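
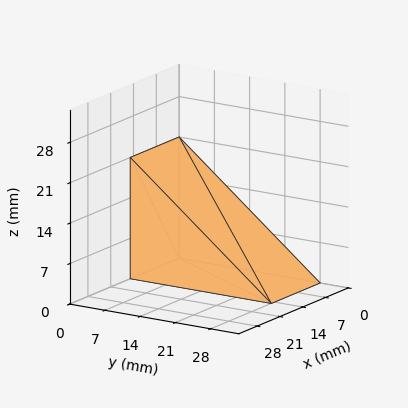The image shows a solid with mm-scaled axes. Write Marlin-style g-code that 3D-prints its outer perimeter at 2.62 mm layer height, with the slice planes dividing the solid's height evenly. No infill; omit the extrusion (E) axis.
Reading the render: the shape is a wedge (ramp): 15 × 28 mm base, rising to 21 mm along the y=0 edge and sloping linearly to z=0 at y=28 (dimensions read to the nearest mm from the axis ticks). For the g-code, the solid's height is divided into equal slices at the stated Δz and each level perimeter traced with G1 moves after a G0 lift.

; perimeter-only toolpath
G21 ; units = mm
G90 ; absolute positioning
G28 ; home
; layer 1
G0 Z2.62
G0 X0.00 Y0.00
G1 X15.00 Y0.00
G1 X15.00 Y24.50
G1 X0.00 Y24.50
G1 X0.00 Y0.00
; layer 2
G0 Z5.25
G0 X0.00 Y0.00
G1 X15.00 Y0.00
G1 X15.00 Y21.00
G1 X0.00 Y21.00
G1 X0.00 Y0.00
; layer 3
G0 Z7.88
G0 X0.00 Y0.00
G1 X15.00 Y0.00
G1 X15.00 Y17.50
G1 X0.00 Y17.50
G1 X0.00 Y0.00
; layer 4
G0 Z10.50
G0 X0.00 Y0.00
G1 X15.00 Y0.00
G1 X15.00 Y14.00
G1 X0.00 Y14.00
G1 X0.00 Y0.00
; layer 5
G0 Z13.12
G0 X0.00 Y0.00
G1 X15.00 Y0.00
G1 X15.00 Y10.50
G1 X0.00 Y10.50
G1 X0.00 Y0.00
; layer 6
G0 Z15.75
G0 X0.00 Y0.00
G1 X15.00 Y0.00
G1 X15.00 Y7.00
G1 X0.00 Y7.00
G1 X0.00 Y0.00
; layer 7
G0 Z18.38
G0 X0.00 Y0.00
G1 X15.00 Y0.00
G1 X15.00 Y3.50
G1 X0.00 Y3.50
G1 X0.00 Y0.00
M2 ; end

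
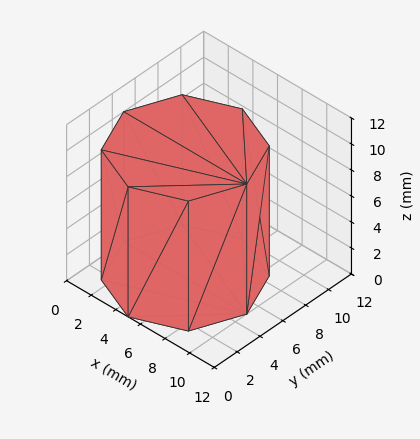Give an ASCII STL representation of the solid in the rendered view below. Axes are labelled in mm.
Reading the render: the shape is a regular 8-sided prism (a cylinder approximated with 8 flat sides), circumscribed radius ≈ 5 mm, height ≈ 10 mm (dimensions read to the nearest mm from the axis ticks). For the STL, each face is triangulated and given an outward normal.

solid part
  facet normal 0.0000 0.0000 -1.0000
    outer loop
      vertex 5.00 10.00 0.00
      vertex 8.54 8.54 0.00
      vertex 10.00 5.00 0.00
    endloop
  endfacet
  facet normal 0.0000 0.0000 -1.0000
    outer loop
      vertex 1.46 8.54 0.00
      vertex 5.00 10.00 0.00
      vertex 10.00 5.00 0.00
    endloop
  endfacet
  facet normal 0.0000 0.0000 -1.0000
    outer loop
      vertex 0.00 5.00 0.00
      vertex 1.46 8.54 0.00
      vertex 10.00 5.00 0.00
    endloop
  endfacet
  facet normal 0.0000 0.0000 -1.0000
    outer loop
      vertex 1.46 1.46 0.00
      vertex 0.00 5.00 0.00
      vertex 10.00 5.00 0.00
    endloop
  endfacet
  facet normal 0.0000 0.0000 -1.0000
    outer loop
      vertex 5.00 0.00 0.00
      vertex 1.46 1.46 0.00
      vertex 10.00 5.00 0.00
    endloop
  endfacet
  facet normal 0.0000 0.0000 -1.0000
    outer loop
      vertex 8.54 1.46 0.00
      vertex 5.00 0.00 0.00
      vertex 10.00 5.00 0.00
    endloop
  endfacet
  facet normal 0.0000 0.0000 1.0000
    outer loop
      vertex 10.00 5.00 10.00
      vertex 8.54 8.54 10.00
      vertex 5.00 10.00 10.00
    endloop
  endfacet
  facet normal 0.0000 0.0000 1.0000
    outer loop
      vertex 10.00 5.00 10.00
      vertex 5.00 10.00 10.00
      vertex 1.46 8.54 10.00
    endloop
  endfacet
  facet normal 0.0000 0.0000 1.0000
    outer loop
      vertex 10.00 5.00 10.00
      vertex 1.46 8.54 10.00
      vertex 0.00 5.00 10.00
    endloop
  endfacet
  facet normal 0.0000 0.0000 1.0000
    outer loop
      vertex 10.00 5.00 10.00
      vertex 0.00 5.00 10.00
      vertex 1.46 1.46 10.00
    endloop
  endfacet
  facet normal 0.0000 0.0000 1.0000
    outer loop
      vertex 10.00 5.00 10.00
      vertex 1.46 1.46 10.00
      vertex 5.00 0.00 10.00
    endloop
  endfacet
  facet normal 0.0000 0.0000 1.0000
    outer loop
      vertex 10.00 5.00 10.00
      vertex 5.00 0.00 10.00
      vertex 8.54 1.46 10.00
    endloop
  endfacet
  facet normal 0.9245 0.3813 0.0000
    outer loop
      vertex 10.00 5.00 0.00
      vertex 8.54 8.54 0.00
      vertex 8.54 8.54 10.00
    endloop
  endfacet
  facet normal 0.9245 0.3813 0.0000
    outer loop
      vertex 10.00 5.00 0.00
      vertex 8.54 8.54 10.00
      vertex 10.00 5.00 10.00
    endloop
  endfacet
  facet normal 0.3813 0.9245 0.0000
    outer loop
      vertex 8.54 8.54 0.00
      vertex 5.00 10.00 0.00
      vertex 5.00 10.00 10.00
    endloop
  endfacet
  facet normal 0.3813 0.9245 0.0000
    outer loop
      vertex 8.54 8.54 0.00
      vertex 5.00 10.00 10.00
      vertex 8.54 8.54 10.00
    endloop
  endfacet
  facet normal -0.3813 0.9245 0.0000
    outer loop
      vertex 5.00 10.00 0.00
      vertex 1.46 8.54 0.00
      vertex 1.46 8.54 10.00
    endloop
  endfacet
  facet normal -0.3813 0.9245 0.0000
    outer loop
      vertex 5.00 10.00 0.00
      vertex 1.46 8.54 10.00
      vertex 5.00 10.00 10.00
    endloop
  endfacet
  facet normal -0.9245 0.3813 0.0000
    outer loop
      vertex 1.46 8.54 0.00
      vertex 0.00 5.00 0.00
      vertex 0.00 5.00 10.00
    endloop
  endfacet
  facet normal -0.9245 0.3813 0.0000
    outer loop
      vertex 1.46 8.54 0.00
      vertex 0.00 5.00 10.00
      vertex 1.46 8.54 10.00
    endloop
  endfacet
  facet normal -0.9245 -0.3813 0.0000
    outer loop
      vertex 0.00 5.00 0.00
      vertex 1.46 1.46 0.00
      vertex 1.46 1.46 10.00
    endloop
  endfacet
  facet normal -0.9245 -0.3813 0.0000
    outer loop
      vertex 0.00 5.00 0.00
      vertex 1.46 1.46 10.00
      vertex 0.00 5.00 10.00
    endloop
  endfacet
  facet normal -0.3813 -0.9245 0.0000
    outer loop
      vertex 1.46 1.46 0.00
      vertex 5.00 0.00 0.00
      vertex 5.00 0.00 10.00
    endloop
  endfacet
  facet normal -0.3813 -0.9245 0.0000
    outer loop
      vertex 1.46 1.46 0.00
      vertex 5.00 0.00 10.00
      vertex 1.46 1.46 10.00
    endloop
  endfacet
  facet normal 0.3813 -0.9245 0.0000
    outer loop
      vertex 5.00 0.00 0.00
      vertex 8.54 1.46 0.00
      vertex 8.54 1.46 10.00
    endloop
  endfacet
  facet normal 0.3813 -0.9245 0.0000
    outer loop
      vertex 5.00 0.00 0.00
      vertex 8.54 1.46 10.00
      vertex 5.00 0.00 10.00
    endloop
  endfacet
  facet normal 0.9245 -0.3813 0.0000
    outer loop
      vertex 8.54 1.46 0.00
      vertex 10.00 5.00 0.00
      vertex 10.00 5.00 10.00
    endloop
  endfacet
  facet normal 0.9245 -0.3813 0.0000
    outer loop
      vertex 8.54 1.46 0.00
      vertex 10.00 5.00 10.00
      vertex 8.54 1.46 10.00
    endloop
  endfacet
endsolid part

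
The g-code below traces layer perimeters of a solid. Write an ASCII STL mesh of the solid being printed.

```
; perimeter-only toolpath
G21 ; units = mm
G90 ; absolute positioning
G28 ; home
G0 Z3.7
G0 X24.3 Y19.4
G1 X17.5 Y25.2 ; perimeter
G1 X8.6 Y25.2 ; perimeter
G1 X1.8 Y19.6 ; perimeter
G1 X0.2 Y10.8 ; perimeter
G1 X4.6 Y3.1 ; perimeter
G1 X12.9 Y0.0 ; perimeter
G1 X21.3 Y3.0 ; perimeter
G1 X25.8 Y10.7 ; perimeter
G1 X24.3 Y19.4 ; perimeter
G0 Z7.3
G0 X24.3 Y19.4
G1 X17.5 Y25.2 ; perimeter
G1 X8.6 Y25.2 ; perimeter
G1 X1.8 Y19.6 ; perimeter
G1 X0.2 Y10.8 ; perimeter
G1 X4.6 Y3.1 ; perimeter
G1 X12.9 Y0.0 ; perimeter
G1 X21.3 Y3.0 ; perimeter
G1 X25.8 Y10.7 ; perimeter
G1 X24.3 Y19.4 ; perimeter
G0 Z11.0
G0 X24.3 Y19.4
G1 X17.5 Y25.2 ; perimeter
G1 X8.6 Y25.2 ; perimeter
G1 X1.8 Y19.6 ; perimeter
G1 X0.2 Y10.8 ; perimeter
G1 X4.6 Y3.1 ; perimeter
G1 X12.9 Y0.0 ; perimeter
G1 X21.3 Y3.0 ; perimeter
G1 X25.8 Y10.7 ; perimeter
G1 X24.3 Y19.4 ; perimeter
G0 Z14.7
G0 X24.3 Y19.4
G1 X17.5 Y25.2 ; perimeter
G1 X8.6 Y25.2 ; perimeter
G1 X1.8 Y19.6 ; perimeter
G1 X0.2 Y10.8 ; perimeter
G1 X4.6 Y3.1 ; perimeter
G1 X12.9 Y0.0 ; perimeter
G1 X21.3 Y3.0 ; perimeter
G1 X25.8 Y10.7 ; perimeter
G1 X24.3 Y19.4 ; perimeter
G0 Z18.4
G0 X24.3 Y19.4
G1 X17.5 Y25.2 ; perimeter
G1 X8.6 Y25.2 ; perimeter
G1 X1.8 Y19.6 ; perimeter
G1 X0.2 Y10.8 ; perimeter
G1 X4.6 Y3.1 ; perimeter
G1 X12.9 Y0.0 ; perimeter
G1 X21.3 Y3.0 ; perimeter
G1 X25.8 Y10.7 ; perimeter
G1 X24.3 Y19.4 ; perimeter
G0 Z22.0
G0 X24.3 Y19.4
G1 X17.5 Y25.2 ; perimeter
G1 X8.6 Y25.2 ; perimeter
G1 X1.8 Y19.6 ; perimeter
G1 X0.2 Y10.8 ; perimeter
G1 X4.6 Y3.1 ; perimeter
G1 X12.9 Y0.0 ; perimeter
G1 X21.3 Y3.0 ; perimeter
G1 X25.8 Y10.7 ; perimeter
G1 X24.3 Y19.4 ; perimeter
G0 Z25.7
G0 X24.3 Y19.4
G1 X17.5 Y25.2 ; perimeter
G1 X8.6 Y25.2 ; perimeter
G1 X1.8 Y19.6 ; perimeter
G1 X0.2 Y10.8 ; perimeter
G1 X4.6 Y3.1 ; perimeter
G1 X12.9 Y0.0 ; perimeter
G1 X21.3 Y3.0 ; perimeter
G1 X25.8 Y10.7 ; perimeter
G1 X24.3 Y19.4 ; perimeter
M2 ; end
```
solid part
  facet normal 0.0000 0.0000 -1.0000
    outer loop
      vertex 8.6 25.2 0.0
      vertex 17.5 25.2 0.0
      vertex 24.3 19.4 0.0
    endloop
  endfacet
  facet normal 0.0000 0.0000 -1.0000
    outer loop
      vertex 1.8 19.6 0.0
      vertex 8.6 25.2 0.0
      vertex 24.3 19.4 0.0
    endloop
  endfacet
  facet normal 0.0000 0.0000 -1.0000
    outer loop
      vertex 0.2 10.8 0.0
      vertex 1.8 19.6 0.0
      vertex 24.3 19.4 0.0
    endloop
  endfacet
  facet normal 0.0000 0.0000 -1.0000
    outer loop
      vertex 4.6 3.1 0.0
      vertex 0.2 10.8 0.0
      vertex 24.3 19.4 0.0
    endloop
  endfacet
  facet normal 0.0000 0.0000 -1.0000
    outer loop
      vertex 12.9 0.0 0.0
      vertex 4.6 3.1 0.0
      vertex 24.3 19.4 0.0
    endloop
  endfacet
  facet normal 0.0000 0.0000 -1.0000
    outer loop
      vertex 21.3 3.0 0.0
      vertex 12.9 0.0 0.0
      vertex 24.3 19.4 0.0
    endloop
  endfacet
  facet normal 0.0000 0.0000 -1.0000
    outer loop
      vertex 25.8 10.7 0.0
      vertex 21.3 3.0 0.0
      vertex 24.3 19.4 0.0
    endloop
  endfacet
  facet normal 0.0000 0.0000 1.0000
    outer loop
      vertex 24.3 19.4 25.7
      vertex 17.5 25.2 25.7
      vertex 8.6 25.2 25.7
    endloop
  endfacet
  facet normal 0.0000 0.0000 1.0000
    outer loop
      vertex 24.3 19.4 25.7
      vertex 8.6 25.2 25.7
      vertex 1.8 19.6 25.7
    endloop
  endfacet
  facet normal 0.0000 0.0000 1.0000
    outer loop
      vertex 24.3 19.4 25.7
      vertex 1.8 19.6 25.7
      vertex 0.2 10.8 25.7
    endloop
  endfacet
  facet normal 0.0000 0.0000 1.0000
    outer loop
      vertex 24.3 19.4 25.7
      vertex 0.2 10.8 25.7
      vertex 4.6 3.1 25.7
    endloop
  endfacet
  facet normal 0.0000 0.0000 1.0000
    outer loop
      vertex 24.3 19.4 25.7
      vertex 4.6 3.1 25.7
      vertex 12.9 0.0 25.7
    endloop
  endfacet
  facet normal 0.0000 0.0000 1.0000
    outer loop
      vertex 24.3 19.4 25.7
      vertex 12.9 0.0 25.7
      vertex 21.3 3.0 25.7
    endloop
  endfacet
  facet normal 0.0000 0.0000 1.0000
    outer loop
      vertex 24.3 19.4 25.7
      vertex 21.3 3.0 25.7
      vertex 25.8 10.7 25.7
    endloop
  endfacet
  facet normal 0.6489 0.7608 0.0000
    outer loop
      vertex 24.3 19.4 0.0
      vertex 17.5 25.2 0.0
      vertex 17.5 25.2 25.7
    endloop
  endfacet
  facet normal 0.6489 0.7608 0.0000
    outer loop
      vertex 24.3 19.4 0.0
      vertex 17.5 25.2 25.7
      vertex 24.3 19.4 25.7
    endloop
  endfacet
  facet normal 0.0000 1.0000 0.0000
    outer loop
      vertex 17.5 25.2 0.0
      vertex 8.6 25.2 0.0
      vertex 8.6 25.2 25.7
    endloop
  endfacet
  facet normal 0.0000 1.0000 0.0000
    outer loop
      vertex 17.5 25.2 0.0
      vertex 8.6 25.2 25.7
      vertex 17.5 25.2 25.7
    endloop
  endfacet
  facet normal -0.6357 0.7719 0.0000
    outer loop
      vertex 8.6 25.2 0.0
      vertex 1.8 19.6 0.0
      vertex 1.8 19.6 25.7
    endloop
  endfacet
  facet normal -0.6357 0.7719 0.0000
    outer loop
      vertex 8.6 25.2 0.0
      vertex 1.8 19.6 25.7
      vertex 8.6 25.2 25.7
    endloop
  endfacet
  facet normal -0.9839 0.1789 0.0000
    outer loop
      vertex 1.8 19.6 0.0
      vertex 0.2 10.8 0.0
      vertex 0.2 10.8 25.7
    endloop
  endfacet
  facet normal -0.9839 0.1789 0.0000
    outer loop
      vertex 1.8 19.6 0.0
      vertex 0.2 10.8 25.7
      vertex 1.8 19.6 25.7
    endloop
  endfacet
  facet normal -0.8682 -0.4961 0.0000
    outer loop
      vertex 0.2 10.8 0.0
      vertex 4.6 3.1 0.0
      vertex 4.6 3.1 25.7
    endloop
  endfacet
  facet normal -0.8682 -0.4961 0.0000
    outer loop
      vertex 0.2 10.8 0.0
      vertex 4.6 3.1 25.7
      vertex 0.2 10.8 25.7
    endloop
  endfacet
  facet normal -0.3499 -0.9368 0.0000
    outer loop
      vertex 4.6 3.1 0.0
      vertex 12.9 0.0 0.0
      vertex 12.9 0.0 25.7
    endloop
  endfacet
  facet normal -0.3499 -0.9368 0.0000
    outer loop
      vertex 4.6 3.1 0.0
      vertex 12.9 0.0 25.7
      vertex 4.6 3.1 25.7
    endloop
  endfacet
  facet normal 0.3363 -0.9417 0.0000
    outer loop
      vertex 12.9 0.0 0.0
      vertex 21.3 3.0 0.0
      vertex 21.3 3.0 25.7
    endloop
  endfacet
  facet normal 0.3363 -0.9417 0.0000
    outer loop
      vertex 12.9 0.0 0.0
      vertex 21.3 3.0 25.7
      vertex 12.9 0.0 25.7
    endloop
  endfacet
  facet normal 0.8634 -0.5046 0.0000
    outer loop
      vertex 21.3 3.0 0.0
      vertex 25.8 10.7 0.0
      vertex 25.8 10.7 25.7
    endloop
  endfacet
  facet normal 0.8634 -0.5046 0.0000
    outer loop
      vertex 21.3 3.0 0.0
      vertex 25.8 10.7 25.7
      vertex 21.3 3.0 25.7
    endloop
  endfacet
  facet normal 0.9855 0.1699 0.0000
    outer loop
      vertex 25.8 10.7 0.0
      vertex 24.3 19.4 0.0
      vertex 24.3 19.4 25.7
    endloop
  endfacet
  facet normal 0.9855 0.1699 0.0000
    outer loop
      vertex 25.8 10.7 0.0
      vertex 24.3 19.4 25.7
      vertex 25.8 10.7 25.7
    endloop
  endfacet
endsolid part

The G0 Z moves step by Δz≈3.7 mm. Every layer's G1 loop is the same polygon, so the solid is a straight extrusion of it from z=0 to z≈25.7. Closing with flat bottom and top caps and triangulating gives 32 facets — a regular 9-sided prism (a cylinder approximated with 9 flat sides), circumscribed radius ≈ 13 mm, height ≈ 25.7 mm.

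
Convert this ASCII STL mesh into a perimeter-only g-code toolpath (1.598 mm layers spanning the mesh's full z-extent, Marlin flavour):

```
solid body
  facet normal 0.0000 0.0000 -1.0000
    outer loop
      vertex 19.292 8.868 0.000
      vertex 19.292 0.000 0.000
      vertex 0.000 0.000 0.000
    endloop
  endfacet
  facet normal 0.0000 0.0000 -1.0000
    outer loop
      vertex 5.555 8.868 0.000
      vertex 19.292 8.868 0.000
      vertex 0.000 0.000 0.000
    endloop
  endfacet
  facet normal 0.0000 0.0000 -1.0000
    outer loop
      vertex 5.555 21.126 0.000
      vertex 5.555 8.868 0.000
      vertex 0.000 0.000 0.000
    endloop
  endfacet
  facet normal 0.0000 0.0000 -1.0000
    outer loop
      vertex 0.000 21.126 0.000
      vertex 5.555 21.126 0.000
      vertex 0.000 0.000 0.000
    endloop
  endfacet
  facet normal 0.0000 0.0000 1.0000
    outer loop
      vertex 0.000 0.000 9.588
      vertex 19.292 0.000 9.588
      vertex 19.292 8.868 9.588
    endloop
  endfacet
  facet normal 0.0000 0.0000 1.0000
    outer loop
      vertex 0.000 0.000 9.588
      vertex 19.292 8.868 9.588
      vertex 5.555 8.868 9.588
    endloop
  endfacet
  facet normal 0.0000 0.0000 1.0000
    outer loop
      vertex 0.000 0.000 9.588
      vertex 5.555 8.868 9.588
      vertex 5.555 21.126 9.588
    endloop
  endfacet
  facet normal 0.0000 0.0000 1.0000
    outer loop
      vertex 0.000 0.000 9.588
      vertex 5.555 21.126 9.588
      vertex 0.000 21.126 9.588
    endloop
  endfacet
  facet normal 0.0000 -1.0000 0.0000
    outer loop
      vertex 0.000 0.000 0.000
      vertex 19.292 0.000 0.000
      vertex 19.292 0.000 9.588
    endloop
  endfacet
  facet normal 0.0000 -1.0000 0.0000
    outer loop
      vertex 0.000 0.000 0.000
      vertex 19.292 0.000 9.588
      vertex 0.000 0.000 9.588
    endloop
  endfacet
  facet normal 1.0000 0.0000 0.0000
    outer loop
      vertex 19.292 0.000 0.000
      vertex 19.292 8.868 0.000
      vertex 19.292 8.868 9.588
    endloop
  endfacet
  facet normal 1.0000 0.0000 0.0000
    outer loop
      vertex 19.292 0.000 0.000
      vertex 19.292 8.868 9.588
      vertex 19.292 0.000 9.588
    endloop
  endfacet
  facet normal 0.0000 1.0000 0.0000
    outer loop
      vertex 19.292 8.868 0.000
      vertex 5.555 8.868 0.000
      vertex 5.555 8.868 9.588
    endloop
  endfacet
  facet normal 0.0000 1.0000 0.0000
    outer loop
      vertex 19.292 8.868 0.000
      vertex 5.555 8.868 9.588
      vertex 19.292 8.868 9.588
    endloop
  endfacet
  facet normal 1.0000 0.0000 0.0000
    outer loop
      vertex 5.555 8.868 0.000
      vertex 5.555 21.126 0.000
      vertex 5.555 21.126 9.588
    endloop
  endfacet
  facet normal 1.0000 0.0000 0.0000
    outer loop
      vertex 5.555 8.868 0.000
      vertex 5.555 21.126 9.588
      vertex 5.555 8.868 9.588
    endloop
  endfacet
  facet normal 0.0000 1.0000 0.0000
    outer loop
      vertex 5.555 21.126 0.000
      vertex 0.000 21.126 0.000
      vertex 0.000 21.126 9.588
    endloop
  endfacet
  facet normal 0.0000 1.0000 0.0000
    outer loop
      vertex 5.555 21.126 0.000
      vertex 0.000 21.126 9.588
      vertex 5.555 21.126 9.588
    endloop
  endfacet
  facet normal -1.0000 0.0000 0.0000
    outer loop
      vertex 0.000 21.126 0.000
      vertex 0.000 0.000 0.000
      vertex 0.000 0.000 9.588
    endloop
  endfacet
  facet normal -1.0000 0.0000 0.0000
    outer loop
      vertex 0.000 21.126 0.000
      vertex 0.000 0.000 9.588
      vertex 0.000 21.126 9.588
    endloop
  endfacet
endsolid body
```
; perimeter-only toolpath
G21 ; units = mm
G90 ; absolute positioning
G28 ; home
; layer 1
G0 Z1.598
G0 X0.000 Y0.000
G1 X19.292 Y0.000
G1 X19.292 Y8.868
G1 X5.555 Y8.868
G1 X5.555 Y21.126
G1 X0.000 Y21.126
G1 X0.000 Y0.000
; layer 2
G0 Z3.196
G0 X0.000 Y0.000
G1 X19.292 Y0.000
G1 X19.292 Y8.868
G1 X5.555 Y8.868
G1 X5.555 Y21.126
G1 X0.000 Y21.126
G1 X0.000 Y0.000
; layer 3
G0 Z4.794
G0 X0.000 Y0.000
G1 X19.292 Y0.000
G1 X19.292 Y8.868
G1 X5.555 Y8.868
G1 X5.555 Y21.126
G1 X0.000 Y21.126
G1 X0.000 Y0.000
; layer 4
G0 Z6.392
G0 X0.000 Y0.000
G1 X19.292 Y0.000
G1 X19.292 Y8.868
G1 X5.555 Y8.868
G1 X5.555 Y21.126
G1 X0.000 Y21.126
G1 X0.000 Y0.000
; layer 5
G0 Z7.990
G0 X0.000 Y0.000
G1 X19.292 Y0.000
G1 X19.292 Y8.868
G1 X5.555 Y8.868
G1 X5.555 Y21.126
G1 X0.000 Y21.126
G1 X0.000 Y0.000
; layer 6
G0 Z9.588
G0 X0.000 Y0.000
G1 X19.292 Y0.000
G1 X19.292 Y8.868
G1 X5.555 Y8.868
G1 X5.555 Y21.126
G1 X0.000 Y21.126
G1 X0.000 Y0.000
M2 ; end

The solid is an L-shaped prism: outer 19.3 × 21.1 mm, arm thicknesses ≈ 8.87 mm (horizontal) and 5.55 mm (vertical), extruded 9.59 mm in z. Slicing at Δz = 1.598 mm — 6 equal slices spanning the solid's height, so layer i sits at z = i·h/6 — gives 6 non-empty perimeters. Each is a 6-segment closed polygon; G0 lifts to the layer z and rapids to the start vertex, then G1 traces the edges.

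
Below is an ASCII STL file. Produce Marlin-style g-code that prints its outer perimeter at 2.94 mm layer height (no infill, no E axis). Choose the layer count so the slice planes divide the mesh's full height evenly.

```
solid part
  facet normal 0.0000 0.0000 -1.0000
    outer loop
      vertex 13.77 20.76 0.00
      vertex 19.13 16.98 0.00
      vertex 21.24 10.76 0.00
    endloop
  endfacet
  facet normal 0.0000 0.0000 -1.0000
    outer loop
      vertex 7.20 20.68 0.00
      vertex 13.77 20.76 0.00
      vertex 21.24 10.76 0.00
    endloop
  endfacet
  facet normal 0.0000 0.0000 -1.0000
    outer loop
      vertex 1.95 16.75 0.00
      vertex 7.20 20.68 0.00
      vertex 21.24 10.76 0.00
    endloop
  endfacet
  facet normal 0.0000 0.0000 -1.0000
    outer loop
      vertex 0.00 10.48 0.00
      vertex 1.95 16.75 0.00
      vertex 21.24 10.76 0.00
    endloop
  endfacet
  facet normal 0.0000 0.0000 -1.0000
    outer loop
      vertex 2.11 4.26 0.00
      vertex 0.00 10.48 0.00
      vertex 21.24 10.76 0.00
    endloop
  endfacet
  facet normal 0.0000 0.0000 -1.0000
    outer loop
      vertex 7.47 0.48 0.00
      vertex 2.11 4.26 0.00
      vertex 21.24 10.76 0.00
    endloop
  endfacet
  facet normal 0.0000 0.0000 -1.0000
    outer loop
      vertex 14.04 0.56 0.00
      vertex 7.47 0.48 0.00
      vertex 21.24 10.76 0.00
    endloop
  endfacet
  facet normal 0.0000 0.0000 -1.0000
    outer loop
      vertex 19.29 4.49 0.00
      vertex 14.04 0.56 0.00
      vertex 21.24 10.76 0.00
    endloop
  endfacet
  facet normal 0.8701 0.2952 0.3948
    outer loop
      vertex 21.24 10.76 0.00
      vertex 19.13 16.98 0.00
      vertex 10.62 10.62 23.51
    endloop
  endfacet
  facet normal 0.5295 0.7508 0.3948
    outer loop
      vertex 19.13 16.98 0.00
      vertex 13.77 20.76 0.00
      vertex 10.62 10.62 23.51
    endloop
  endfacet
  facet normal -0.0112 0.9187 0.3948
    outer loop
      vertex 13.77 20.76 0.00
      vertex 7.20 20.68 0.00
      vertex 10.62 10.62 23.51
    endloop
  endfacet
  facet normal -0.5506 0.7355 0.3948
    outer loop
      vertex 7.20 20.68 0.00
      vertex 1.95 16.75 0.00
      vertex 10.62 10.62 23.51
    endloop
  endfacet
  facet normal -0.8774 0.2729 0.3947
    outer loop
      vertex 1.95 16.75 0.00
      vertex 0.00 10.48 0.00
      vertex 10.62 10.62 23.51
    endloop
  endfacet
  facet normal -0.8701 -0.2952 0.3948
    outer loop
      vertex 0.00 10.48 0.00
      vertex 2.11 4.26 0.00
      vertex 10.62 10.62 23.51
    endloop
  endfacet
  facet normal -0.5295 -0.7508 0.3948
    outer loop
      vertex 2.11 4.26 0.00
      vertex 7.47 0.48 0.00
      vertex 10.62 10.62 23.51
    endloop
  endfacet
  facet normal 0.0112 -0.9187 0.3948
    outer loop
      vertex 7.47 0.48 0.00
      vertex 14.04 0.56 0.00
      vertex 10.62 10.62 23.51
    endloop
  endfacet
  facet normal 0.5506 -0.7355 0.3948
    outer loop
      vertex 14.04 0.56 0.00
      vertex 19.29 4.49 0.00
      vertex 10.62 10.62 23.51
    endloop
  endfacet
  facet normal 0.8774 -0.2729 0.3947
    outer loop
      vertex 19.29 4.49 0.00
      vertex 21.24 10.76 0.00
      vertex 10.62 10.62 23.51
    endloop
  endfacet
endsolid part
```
; perimeter-only toolpath
G21 ; units = mm
G90 ; absolute positioning
G28 ; home
; layer 1
G0 Z2.94
G0 X19.91 Y10.74
G1 X18.07 Y16.18
G1 X13.38 Y19.49
G1 X7.63 Y19.42
G1 X3.03 Y15.98
G1 X1.33 Y10.50
G1 X3.17 Y5.05
G1 X7.86 Y1.75
G1 X13.61 Y1.82
G1 X18.21 Y5.26
G1 X19.91 Y10.74
; layer 2
G0 Z5.88
G0 X18.59 Y10.72
G1 X17.00 Y15.39
G1 X12.98 Y18.23
G1 X8.05 Y18.16
G1 X4.12 Y15.22
G1 X2.65 Y10.52
G1 X4.24 Y5.85
G1 X8.26 Y3.01
G1 X13.18 Y3.07
G1 X17.12 Y6.02
G1 X18.59 Y10.72
; layer 3
G0 Z8.82
G0 X17.26 Y10.71
G1 X15.94 Y14.60
G1 X12.59 Y16.96
G1 X8.48 Y16.91
G1 X5.20 Y14.45
G1 X3.98 Y10.53
G1 X5.30 Y6.64
G1 X8.65 Y4.28
G1 X12.76 Y4.33
G1 X16.04 Y6.79
G1 X17.26 Y10.71
; layer 4
G0 Z11.76
G0 X15.93 Y10.69
G1 X14.88 Y13.80
G1 X12.20 Y15.69
G1 X8.91 Y15.65
G1 X6.28 Y13.68
G1 X5.31 Y10.55
G1 X6.36 Y7.44
G1 X9.04 Y5.55
G1 X12.33 Y5.59
G1 X14.95 Y7.55
G1 X15.93 Y10.69
; layer 5
G0 Z14.69
G0 X14.60 Y10.67
G1 X13.81 Y13.00
G1 X11.80 Y14.42
G1 X9.34 Y14.39
G1 X7.37 Y12.92
G1 X6.64 Y10.57
G1 X7.43 Y8.23
G1 X9.44 Y6.82
G1 X11.90 Y6.85
G1 X13.87 Y8.32
G1 X14.60 Y10.67
; layer 6
G0 Z17.63
G0 X13.27 Y10.65
G1 X12.75 Y12.21
G1 X11.41 Y13.16
G1 X9.77 Y13.13
G1 X8.45 Y12.15
G1 X7.96 Y10.59
G1 X8.49 Y9.03
G1 X9.83 Y8.08
G1 X11.47 Y8.11
G1 X12.79 Y9.09
G1 X13.27 Y10.65
; layer 7
G0 Z20.57
G0 X11.95 Y10.64
G1 X11.68 Y11.41
G1 X11.01 Y11.89
G1 X10.19 Y11.88
G1 X9.54 Y11.39
G1 X9.29 Y10.60
G1 X9.56 Y9.82
G1 X10.23 Y9.35
G1 X11.05 Y9.36
G1 X11.70 Y9.85
G1 X11.95 Y10.64
M2 ; end

The solid is a regular 10-sided pyramid, base circumscribed radius ≈ 10.6 mm, apex at z ≈ 23.5 mm. Slicing at Δz = 2.94 mm — 8 equal slices spanning the solid's height, so layer i sits at z = i·h/8 — gives 7 non-empty perimeters. Each is a 10-segment closed polygon; G0 lifts to the layer z and rapids to the start vertex, then G1 traces the edges. The cross-section shrinks linearly with z (the slice at the apex is degenerate and omitted).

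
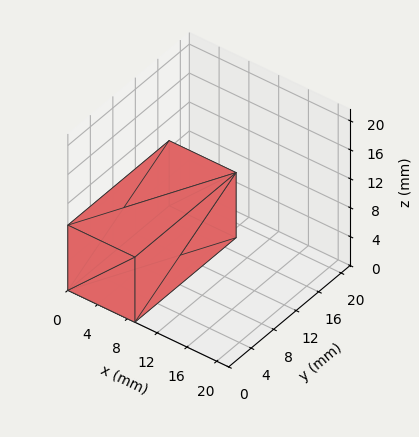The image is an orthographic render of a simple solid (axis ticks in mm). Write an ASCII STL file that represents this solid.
Reading the render: the shape is a rectangular box, roughly 9 × 18 mm footprint and 9 mm tall (dimensions read to the nearest mm from the axis ticks). For the STL, each face is triangulated and given an outward normal.

solid part
  facet normal 0.0000 0.0000 -1.0000
    outer loop
      vertex 9.0 18.0 0.0
      vertex 9.0 0.0 0.0
      vertex 0.0 0.0 0.0
    endloop
  endfacet
  facet normal 0.0000 0.0000 -1.0000
    outer loop
      vertex 0.0 18.0 0.0
      vertex 9.0 18.0 0.0
      vertex 0.0 0.0 0.0
    endloop
  endfacet
  facet normal 0.0000 0.0000 1.0000
    outer loop
      vertex 0.0 0.0 9.0
      vertex 9.0 0.0 9.0
      vertex 9.0 18.0 9.0
    endloop
  endfacet
  facet normal 0.0000 0.0000 1.0000
    outer loop
      vertex 0.0 0.0 9.0
      vertex 9.0 18.0 9.0
      vertex 0.0 18.0 9.0
    endloop
  endfacet
  facet normal 0.0000 -1.0000 0.0000
    outer loop
      vertex 0.0 0.0 0.0
      vertex 9.0 0.0 0.0
      vertex 9.0 0.0 9.0
    endloop
  endfacet
  facet normal 0.0000 -1.0000 0.0000
    outer loop
      vertex 0.0 0.0 0.0
      vertex 9.0 0.0 9.0
      vertex 0.0 0.0 9.0
    endloop
  endfacet
  facet normal 0.0000 1.0000 0.0000
    outer loop
      vertex 9.0 18.0 9.0
      vertex 9.0 18.0 0.0
      vertex 0.0 18.0 0.0
    endloop
  endfacet
  facet normal 0.0000 1.0000 0.0000
    outer loop
      vertex 0.0 18.0 9.0
      vertex 9.0 18.0 9.0
      vertex 0.0 18.0 0.0
    endloop
  endfacet
  facet normal -1.0000 0.0000 0.0000
    outer loop
      vertex 0.0 18.0 9.0
      vertex 0.0 18.0 0.0
      vertex 0.0 0.0 0.0
    endloop
  endfacet
  facet normal -1.0000 0.0000 0.0000
    outer loop
      vertex 0.0 0.0 9.0
      vertex 0.0 18.0 9.0
      vertex 0.0 0.0 0.0
    endloop
  endfacet
  facet normal 1.0000 0.0000 0.0000
    outer loop
      vertex 9.0 0.0 0.0
      vertex 9.0 18.0 0.0
      vertex 9.0 18.0 9.0
    endloop
  endfacet
  facet normal 1.0000 0.0000 0.0000
    outer loop
      vertex 9.0 0.0 0.0
      vertex 9.0 18.0 9.0
      vertex 9.0 0.0 9.0
    endloop
  endfacet
endsolid part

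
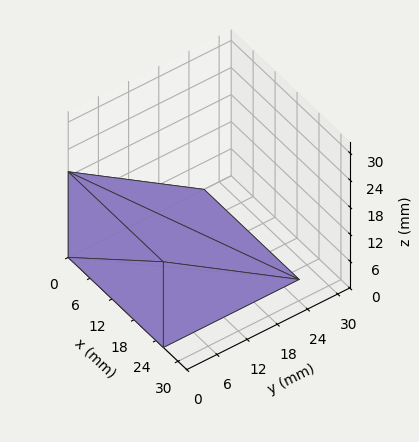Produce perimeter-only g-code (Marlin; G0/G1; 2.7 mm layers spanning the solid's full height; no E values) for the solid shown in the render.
Reading the render: the shape is a wedge (ramp): 26 × 27 mm base, rising to 19 mm along the y=0 edge and sloping linearly to z=0 at y=27 (dimensions read to the nearest mm from the axis ticks). For the g-code, the solid's height is divided into equal slices at the stated Δz and each level perimeter traced with G1 moves after a G0 lift.

; perimeter-only toolpath
G21 ; units = mm
G90 ; absolute positioning
G28 ; home
; layer 1
G0 Z2.7
G0 X0.0 Y0.0
G1 X26.0 Y0.0
G1 X26.0 Y23.1
G1 X0.0 Y23.1
G1 X0.0 Y0.0
; layer 2
G0 Z5.4
G0 X0.0 Y0.0
G1 X26.0 Y0.0
G1 X26.0 Y19.3
G1 X0.0 Y19.3
G1 X0.0 Y0.0
; layer 3
G0 Z8.1
G0 X0.0 Y0.0
G1 X26.0 Y0.0
G1 X26.0 Y15.4
G1 X0.0 Y15.4
G1 X0.0 Y0.0
; layer 4
G0 Z10.9
G0 X0.0 Y0.0
G1 X26.0 Y0.0
G1 X26.0 Y11.6
G1 X0.0 Y11.6
G1 X0.0 Y0.0
; layer 5
G0 Z13.6
G0 X0.0 Y0.0
G1 X26.0 Y0.0
G1 X26.0 Y7.7
G1 X0.0 Y7.7
G1 X0.0 Y0.0
; layer 6
G0 Z16.3
G0 X0.0 Y0.0
G1 X26.0 Y0.0
G1 X26.0 Y3.9
G1 X0.0 Y3.9
G1 X0.0 Y0.0
M2 ; end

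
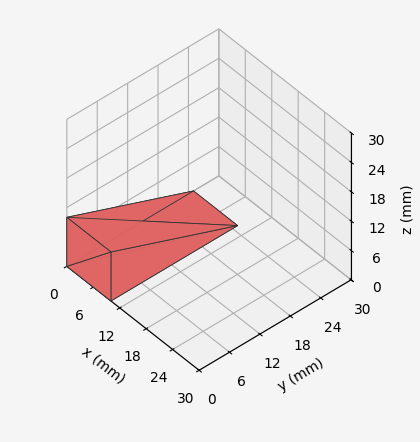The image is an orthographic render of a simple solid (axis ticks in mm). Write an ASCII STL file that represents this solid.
Reading the render: the shape is a wedge (ramp): 10 × 25 mm base, rising to 10 mm along the y=0 edge and sloping linearly to z=0 at y=25 (dimensions read to the nearest mm from the axis ticks). For the STL, each face is triangulated and given an outward normal.

solid part
  facet normal 0.0000 0.0000 -1.0000
    outer loop
      vertex 10.00 25.00 0.00
      vertex 10.00 0.00 0.00
      vertex 0.00 0.00 0.00
    endloop
  endfacet
  facet normal 0.0000 0.0000 -1.0000
    outer loop
      vertex 0.00 25.00 0.00
      vertex 10.00 25.00 0.00
      vertex 0.00 0.00 0.00
    endloop
  endfacet
  facet normal 0.0000 -1.0000 0.0000
    outer loop
      vertex 0.00 0.00 0.00
      vertex 10.00 0.00 0.00
      vertex 10.00 0.00 10.00
    endloop
  endfacet
  facet normal 0.0000 -1.0000 0.0000
    outer loop
      vertex 0.00 0.00 0.00
      vertex 10.00 0.00 10.00
      vertex 0.00 0.00 10.00
    endloop
  endfacet
  facet normal 0.0000 0.3714 0.9285
    outer loop
      vertex 0.00 0.00 10.00
      vertex 10.00 0.00 10.00
      vertex 10.00 25.00 0.00
    endloop
  endfacet
  facet normal 0.0000 0.3714 0.9285
    outer loop
      vertex 0.00 0.00 10.00
      vertex 10.00 25.00 0.00
      vertex 0.00 25.00 0.00
    endloop
  endfacet
  facet normal -1.0000 0.0000 0.0000
    outer loop
      vertex 0.00 0.00 10.00
      vertex 0.00 25.00 0.00
      vertex 0.00 0.00 0.00
    endloop
  endfacet
  facet normal 1.0000 0.0000 0.0000
    outer loop
      vertex 10.00 0.00 0.00
      vertex 10.00 25.00 0.00
      vertex 10.00 0.00 10.00
    endloop
  endfacet
endsolid part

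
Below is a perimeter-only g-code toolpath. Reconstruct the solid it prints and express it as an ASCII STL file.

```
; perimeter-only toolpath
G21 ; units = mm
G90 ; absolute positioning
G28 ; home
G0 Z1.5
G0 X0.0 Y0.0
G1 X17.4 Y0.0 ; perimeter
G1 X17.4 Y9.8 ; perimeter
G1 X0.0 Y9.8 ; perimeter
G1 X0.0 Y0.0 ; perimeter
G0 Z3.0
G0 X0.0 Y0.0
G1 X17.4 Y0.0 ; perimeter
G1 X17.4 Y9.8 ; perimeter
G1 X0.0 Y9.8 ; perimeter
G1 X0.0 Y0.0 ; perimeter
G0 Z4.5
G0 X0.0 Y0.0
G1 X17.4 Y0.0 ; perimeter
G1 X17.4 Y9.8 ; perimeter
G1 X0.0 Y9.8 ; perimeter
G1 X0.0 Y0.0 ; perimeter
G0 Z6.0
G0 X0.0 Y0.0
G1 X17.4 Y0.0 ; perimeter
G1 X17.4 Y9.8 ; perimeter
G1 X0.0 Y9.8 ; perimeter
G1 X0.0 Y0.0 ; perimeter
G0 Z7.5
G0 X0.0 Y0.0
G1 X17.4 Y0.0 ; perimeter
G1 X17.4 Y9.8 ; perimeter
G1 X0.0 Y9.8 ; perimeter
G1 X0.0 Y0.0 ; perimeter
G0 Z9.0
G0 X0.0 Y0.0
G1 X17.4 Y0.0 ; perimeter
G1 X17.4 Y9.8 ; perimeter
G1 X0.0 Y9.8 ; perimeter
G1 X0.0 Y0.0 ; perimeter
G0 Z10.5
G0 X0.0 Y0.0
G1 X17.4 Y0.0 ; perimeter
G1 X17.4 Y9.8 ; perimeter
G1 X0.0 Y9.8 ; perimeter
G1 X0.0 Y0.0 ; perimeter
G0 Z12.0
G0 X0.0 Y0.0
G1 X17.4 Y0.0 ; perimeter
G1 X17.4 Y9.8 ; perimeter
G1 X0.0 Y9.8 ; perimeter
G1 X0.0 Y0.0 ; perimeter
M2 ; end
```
solid part
  facet normal 0.0000 0.0000 -1.0000
    outer loop
      vertex 17.4 9.8 0.0
      vertex 17.4 0.0 0.0
      vertex 0.0 0.0 0.0
    endloop
  endfacet
  facet normal 0.0000 0.0000 -1.0000
    outer loop
      vertex 0.0 9.8 0.0
      vertex 17.4 9.8 0.0
      vertex 0.0 0.0 0.0
    endloop
  endfacet
  facet normal 0.0000 0.0000 1.0000
    outer loop
      vertex 0.0 0.0 12.0
      vertex 17.4 0.0 12.0
      vertex 17.4 9.8 12.0
    endloop
  endfacet
  facet normal 0.0000 0.0000 1.0000
    outer loop
      vertex 0.0 0.0 12.0
      vertex 17.4 9.8 12.0
      vertex 0.0 9.8 12.0
    endloop
  endfacet
  facet normal 0.0000 -1.0000 0.0000
    outer loop
      vertex 0.0 0.0 0.0
      vertex 17.4 0.0 0.0
      vertex 17.4 0.0 12.0
    endloop
  endfacet
  facet normal 0.0000 -1.0000 0.0000
    outer loop
      vertex 0.0 0.0 0.0
      vertex 17.4 0.0 12.0
      vertex 0.0 0.0 12.0
    endloop
  endfacet
  facet normal 0.0000 1.0000 0.0000
    outer loop
      vertex 17.4 9.8 12.0
      vertex 17.4 9.8 0.0
      vertex 0.0 9.8 0.0
    endloop
  endfacet
  facet normal 0.0000 1.0000 0.0000
    outer loop
      vertex 0.0 9.8 12.0
      vertex 17.4 9.8 12.0
      vertex 0.0 9.8 0.0
    endloop
  endfacet
  facet normal -1.0000 0.0000 0.0000
    outer loop
      vertex 0.0 9.8 12.0
      vertex 0.0 9.8 0.0
      vertex 0.0 0.0 0.0
    endloop
  endfacet
  facet normal -1.0000 0.0000 0.0000
    outer loop
      vertex 0.0 0.0 12.0
      vertex 0.0 9.8 12.0
      vertex 0.0 0.0 0.0
    endloop
  endfacet
  facet normal 1.0000 0.0000 0.0000
    outer loop
      vertex 17.4 0.0 0.0
      vertex 17.4 9.8 0.0
      vertex 17.4 9.8 12.0
    endloop
  endfacet
  facet normal 1.0000 0.0000 0.0000
    outer loop
      vertex 17.4 0.0 0.0
      vertex 17.4 9.8 12.0
      vertex 17.4 0.0 12.0
    endloop
  endfacet
endsolid part

The G0 Z moves step by Δz≈1.5 mm. Every layer's G1 loop is the same polygon, so the solid is a straight extrusion of it from z=0 to z≈12. Closing with flat bottom and top caps and triangulating gives 12 facets — a rectangular box, roughly 17.4 × 9.8 mm footprint and 12 mm tall.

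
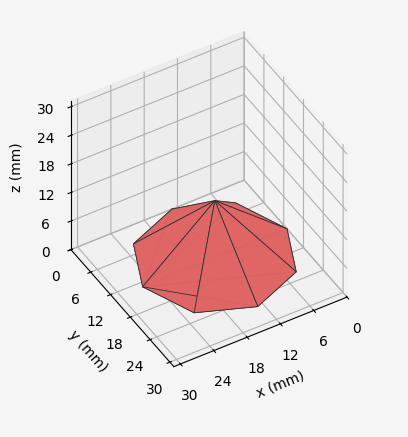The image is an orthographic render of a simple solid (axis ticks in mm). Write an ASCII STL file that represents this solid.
Reading the render: the shape is a regular 8-sided pyramid, base circumscribed radius ≈ 13 mm, apex at z ≈ 12 mm (dimensions read to the nearest mm from the axis ticks). For the STL, each face is triangulated and given an outward normal.

solid part
  facet normal 0.0000 0.0000 -1.0000
    outer loop
      vertex 13.000 26.000 0.000
      vertex 22.192 22.192 0.000
      vertex 26.000 13.000 0.000
    endloop
  endfacet
  facet normal 0.0000 0.0000 -1.0000
    outer loop
      vertex 3.808 22.192 0.000
      vertex 13.000 26.000 0.000
      vertex 26.000 13.000 0.000
    endloop
  endfacet
  facet normal 0.0000 0.0000 -1.0000
    outer loop
      vertex 0.000 13.000 0.000
      vertex 3.808 22.192 0.000
      vertex 26.000 13.000 0.000
    endloop
  endfacet
  facet normal 0.0000 0.0000 -1.0000
    outer loop
      vertex 3.808 3.808 0.000
      vertex 0.000 13.000 0.000
      vertex 26.000 13.000 0.000
    endloop
  endfacet
  facet normal 0.0000 0.0000 -1.0000
    outer loop
      vertex 13.000 0.000 0.000
      vertex 3.808 3.808 0.000
      vertex 26.000 13.000 0.000
    endloop
  endfacet
  facet normal 0.0000 0.0000 -1.0000
    outer loop
      vertex 22.192 3.808 0.000
      vertex 13.000 0.000 0.000
      vertex 26.000 13.000 0.000
    endloop
  endfacet
  facet normal 0.6530 0.2705 0.7074
    outer loop
      vertex 26.000 13.000 0.000
      vertex 22.192 22.192 0.000
      vertex 13.000 13.000 12.000
    endloop
  endfacet
  facet normal 0.2705 0.6530 0.7074
    outer loop
      vertex 22.192 22.192 0.000
      vertex 13.000 26.000 0.000
      vertex 13.000 13.000 12.000
    endloop
  endfacet
  facet normal -0.2705 0.6530 0.7074
    outer loop
      vertex 13.000 26.000 0.000
      vertex 3.808 22.192 0.000
      vertex 13.000 13.000 12.000
    endloop
  endfacet
  facet normal -0.6530 0.2705 0.7074
    outer loop
      vertex 3.808 22.192 0.000
      vertex 0.000 13.000 0.000
      vertex 13.000 13.000 12.000
    endloop
  endfacet
  facet normal -0.6530 -0.2705 0.7074
    outer loop
      vertex 0.000 13.000 0.000
      vertex 3.808 3.808 0.000
      vertex 13.000 13.000 12.000
    endloop
  endfacet
  facet normal -0.2705 -0.6530 0.7074
    outer loop
      vertex 3.808 3.808 0.000
      vertex 13.000 0.000 0.000
      vertex 13.000 13.000 12.000
    endloop
  endfacet
  facet normal 0.2705 -0.6530 0.7074
    outer loop
      vertex 13.000 0.000 0.000
      vertex 22.192 3.808 0.000
      vertex 13.000 13.000 12.000
    endloop
  endfacet
  facet normal 0.6530 -0.2705 0.7074
    outer loop
      vertex 22.192 3.808 0.000
      vertex 26.000 13.000 0.000
      vertex 13.000 13.000 12.000
    endloop
  endfacet
endsolid part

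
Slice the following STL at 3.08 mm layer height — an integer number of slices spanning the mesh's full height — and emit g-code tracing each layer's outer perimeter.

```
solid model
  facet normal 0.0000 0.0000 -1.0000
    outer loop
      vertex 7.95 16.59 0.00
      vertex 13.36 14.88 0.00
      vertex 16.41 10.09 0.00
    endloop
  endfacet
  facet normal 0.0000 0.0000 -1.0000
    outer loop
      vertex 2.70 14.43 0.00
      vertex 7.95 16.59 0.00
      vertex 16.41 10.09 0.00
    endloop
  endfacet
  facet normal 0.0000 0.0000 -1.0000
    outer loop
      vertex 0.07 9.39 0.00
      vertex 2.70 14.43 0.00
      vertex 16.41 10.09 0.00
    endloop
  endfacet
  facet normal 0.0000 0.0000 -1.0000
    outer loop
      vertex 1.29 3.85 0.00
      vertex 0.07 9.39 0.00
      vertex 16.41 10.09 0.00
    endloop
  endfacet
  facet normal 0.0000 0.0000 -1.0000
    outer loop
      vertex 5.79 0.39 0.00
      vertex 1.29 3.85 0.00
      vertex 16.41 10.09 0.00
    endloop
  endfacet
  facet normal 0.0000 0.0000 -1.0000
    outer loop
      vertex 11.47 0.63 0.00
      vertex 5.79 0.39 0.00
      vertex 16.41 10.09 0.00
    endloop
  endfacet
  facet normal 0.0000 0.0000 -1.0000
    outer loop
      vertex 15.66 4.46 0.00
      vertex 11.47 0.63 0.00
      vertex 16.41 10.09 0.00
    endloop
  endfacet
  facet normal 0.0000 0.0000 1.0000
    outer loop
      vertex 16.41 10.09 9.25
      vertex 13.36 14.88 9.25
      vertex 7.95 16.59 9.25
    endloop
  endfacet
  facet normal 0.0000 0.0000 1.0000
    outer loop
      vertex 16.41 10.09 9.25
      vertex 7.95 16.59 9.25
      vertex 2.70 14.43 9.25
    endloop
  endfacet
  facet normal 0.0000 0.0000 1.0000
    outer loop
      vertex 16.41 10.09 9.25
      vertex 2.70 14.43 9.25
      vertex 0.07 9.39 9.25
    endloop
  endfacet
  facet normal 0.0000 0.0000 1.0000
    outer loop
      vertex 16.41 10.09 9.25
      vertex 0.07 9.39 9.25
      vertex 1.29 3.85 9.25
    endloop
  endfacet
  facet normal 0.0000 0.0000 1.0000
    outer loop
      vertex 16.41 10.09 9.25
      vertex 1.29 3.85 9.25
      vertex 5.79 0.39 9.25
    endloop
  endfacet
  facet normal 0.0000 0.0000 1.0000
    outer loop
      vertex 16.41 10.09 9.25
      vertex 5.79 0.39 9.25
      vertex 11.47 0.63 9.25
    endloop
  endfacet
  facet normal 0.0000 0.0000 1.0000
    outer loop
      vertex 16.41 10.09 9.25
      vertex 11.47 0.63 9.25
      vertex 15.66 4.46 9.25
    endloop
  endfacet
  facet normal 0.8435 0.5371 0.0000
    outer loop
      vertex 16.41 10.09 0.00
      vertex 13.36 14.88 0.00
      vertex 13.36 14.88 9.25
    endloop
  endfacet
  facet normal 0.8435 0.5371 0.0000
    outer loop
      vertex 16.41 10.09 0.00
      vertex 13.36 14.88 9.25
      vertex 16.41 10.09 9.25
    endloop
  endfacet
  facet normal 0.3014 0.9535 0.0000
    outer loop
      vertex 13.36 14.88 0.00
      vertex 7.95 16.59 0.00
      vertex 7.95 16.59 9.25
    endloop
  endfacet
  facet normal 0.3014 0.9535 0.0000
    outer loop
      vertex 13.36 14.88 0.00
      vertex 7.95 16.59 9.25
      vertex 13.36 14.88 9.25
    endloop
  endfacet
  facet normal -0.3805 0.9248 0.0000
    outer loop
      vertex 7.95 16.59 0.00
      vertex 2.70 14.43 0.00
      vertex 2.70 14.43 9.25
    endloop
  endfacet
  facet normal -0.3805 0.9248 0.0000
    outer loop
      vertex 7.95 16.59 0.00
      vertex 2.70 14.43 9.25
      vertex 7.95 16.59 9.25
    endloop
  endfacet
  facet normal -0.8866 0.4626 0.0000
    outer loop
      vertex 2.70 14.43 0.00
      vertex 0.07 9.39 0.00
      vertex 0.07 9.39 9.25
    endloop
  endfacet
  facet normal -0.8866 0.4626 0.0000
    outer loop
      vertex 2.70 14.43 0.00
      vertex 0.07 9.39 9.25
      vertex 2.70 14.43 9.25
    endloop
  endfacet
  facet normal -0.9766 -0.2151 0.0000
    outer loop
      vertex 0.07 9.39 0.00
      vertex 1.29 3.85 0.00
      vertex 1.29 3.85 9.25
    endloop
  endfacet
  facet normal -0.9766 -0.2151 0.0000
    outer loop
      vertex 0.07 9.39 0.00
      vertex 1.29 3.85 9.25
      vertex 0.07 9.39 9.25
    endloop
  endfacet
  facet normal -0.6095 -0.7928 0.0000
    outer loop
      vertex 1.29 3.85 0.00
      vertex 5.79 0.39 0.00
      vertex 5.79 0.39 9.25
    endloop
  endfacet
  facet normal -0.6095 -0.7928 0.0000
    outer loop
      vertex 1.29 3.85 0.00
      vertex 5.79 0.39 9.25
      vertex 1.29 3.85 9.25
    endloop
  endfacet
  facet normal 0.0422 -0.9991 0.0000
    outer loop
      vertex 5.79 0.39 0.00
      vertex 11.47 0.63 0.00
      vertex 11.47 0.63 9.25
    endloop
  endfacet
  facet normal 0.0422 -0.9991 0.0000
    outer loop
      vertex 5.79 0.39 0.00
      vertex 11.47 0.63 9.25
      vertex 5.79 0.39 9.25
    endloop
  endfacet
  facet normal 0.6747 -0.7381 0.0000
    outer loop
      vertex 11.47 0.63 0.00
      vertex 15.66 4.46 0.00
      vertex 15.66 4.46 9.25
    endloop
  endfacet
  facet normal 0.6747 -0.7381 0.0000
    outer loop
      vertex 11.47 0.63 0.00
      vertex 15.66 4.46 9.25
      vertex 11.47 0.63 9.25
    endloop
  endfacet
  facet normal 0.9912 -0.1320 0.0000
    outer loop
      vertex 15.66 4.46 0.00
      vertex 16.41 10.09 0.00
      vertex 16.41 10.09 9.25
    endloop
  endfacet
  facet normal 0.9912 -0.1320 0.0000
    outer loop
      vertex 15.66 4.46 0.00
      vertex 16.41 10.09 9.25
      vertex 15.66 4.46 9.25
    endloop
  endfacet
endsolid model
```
; perimeter-only toolpath
G21 ; units = mm
G90 ; absolute positioning
G28 ; home
; layer 1
G0 Z3.08
G0 X16.41 Y10.09
G1 X13.36 Y14.88
G1 X7.95 Y16.59
G1 X2.70 Y14.43
G1 X0.07 Y9.39
G1 X1.29 Y3.85
G1 X5.79 Y0.39
G1 X11.47 Y0.63
G1 X15.66 Y4.46
G1 X16.41 Y10.09
; layer 2
G0 Z6.17
G0 X16.41 Y10.09
G1 X13.36 Y14.88
G1 X7.95 Y16.59
G1 X2.70 Y14.43
G1 X0.07 Y9.39
G1 X1.29 Y3.85
G1 X5.79 Y0.39
G1 X11.47 Y0.63
G1 X15.66 Y4.46
G1 X16.41 Y10.09
; layer 3
G0 Z9.25
G0 X16.41 Y10.09
G1 X13.36 Y14.88
G1 X7.95 Y16.59
G1 X2.70 Y14.43
G1 X0.07 Y9.39
G1 X1.29 Y3.85
G1 X5.79 Y0.39
G1 X11.47 Y0.63
G1 X15.66 Y4.46
G1 X16.41 Y10.09
M2 ; end

The solid is a regular 9-sided prism (a cylinder approximated with 9 flat sides), circumscribed radius ≈ 8.3 mm, height ≈ 9.25 mm. Slicing at Δz = 3.08 mm — 3 equal slices spanning the solid's height, so layer i sits at z = i·h/3 — gives 3 non-empty perimeters. Each is a 9-segment closed polygon; G0 lifts to the layer z and rapids to the start vertex, then G1 traces the edges.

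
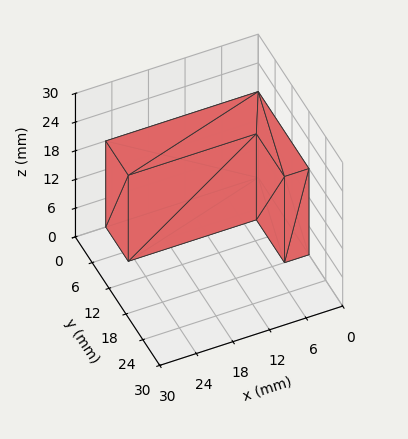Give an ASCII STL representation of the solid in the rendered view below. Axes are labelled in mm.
Reading the render: the shape is an L-shaped prism: outer 25 × 18 mm, arm thicknesses ≈ 8 mm (horizontal) and 4 mm (vertical), extruded 18 mm in z (dimensions read to the nearest mm from the axis ticks). For the STL, each face is triangulated and given an outward normal.

solid part
  facet normal 0.0000 0.0000 -1.0000
    outer loop
      vertex 25.000 8.000 0.000
      vertex 25.000 0.000 0.000
      vertex 0.000 0.000 0.000
    endloop
  endfacet
  facet normal 0.0000 0.0000 -1.0000
    outer loop
      vertex 4.000 8.000 0.000
      vertex 25.000 8.000 0.000
      vertex 0.000 0.000 0.000
    endloop
  endfacet
  facet normal 0.0000 0.0000 -1.0000
    outer loop
      vertex 4.000 18.000 0.000
      vertex 4.000 8.000 0.000
      vertex 0.000 0.000 0.000
    endloop
  endfacet
  facet normal 0.0000 0.0000 -1.0000
    outer loop
      vertex 0.000 18.000 0.000
      vertex 4.000 18.000 0.000
      vertex 0.000 0.000 0.000
    endloop
  endfacet
  facet normal 0.0000 0.0000 1.0000
    outer loop
      vertex 0.000 0.000 18.000
      vertex 25.000 0.000 18.000
      vertex 25.000 8.000 18.000
    endloop
  endfacet
  facet normal 0.0000 0.0000 1.0000
    outer loop
      vertex 0.000 0.000 18.000
      vertex 25.000 8.000 18.000
      vertex 4.000 8.000 18.000
    endloop
  endfacet
  facet normal 0.0000 0.0000 1.0000
    outer loop
      vertex 0.000 0.000 18.000
      vertex 4.000 8.000 18.000
      vertex 4.000 18.000 18.000
    endloop
  endfacet
  facet normal 0.0000 0.0000 1.0000
    outer loop
      vertex 0.000 0.000 18.000
      vertex 4.000 18.000 18.000
      vertex 0.000 18.000 18.000
    endloop
  endfacet
  facet normal 0.0000 -1.0000 0.0000
    outer loop
      vertex 0.000 0.000 0.000
      vertex 25.000 0.000 0.000
      vertex 25.000 0.000 18.000
    endloop
  endfacet
  facet normal 0.0000 -1.0000 0.0000
    outer loop
      vertex 0.000 0.000 0.000
      vertex 25.000 0.000 18.000
      vertex 0.000 0.000 18.000
    endloop
  endfacet
  facet normal 1.0000 0.0000 0.0000
    outer loop
      vertex 25.000 0.000 0.000
      vertex 25.000 8.000 0.000
      vertex 25.000 8.000 18.000
    endloop
  endfacet
  facet normal 1.0000 0.0000 0.0000
    outer loop
      vertex 25.000 0.000 0.000
      vertex 25.000 8.000 18.000
      vertex 25.000 0.000 18.000
    endloop
  endfacet
  facet normal 0.0000 1.0000 0.0000
    outer loop
      vertex 25.000 8.000 0.000
      vertex 4.000 8.000 0.000
      vertex 4.000 8.000 18.000
    endloop
  endfacet
  facet normal 0.0000 1.0000 0.0000
    outer loop
      vertex 25.000 8.000 0.000
      vertex 4.000 8.000 18.000
      vertex 25.000 8.000 18.000
    endloop
  endfacet
  facet normal 1.0000 0.0000 0.0000
    outer loop
      vertex 4.000 8.000 0.000
      vertex 4.000 18.000 0.000
      vertex 4.000 18.000 18.000
    endloop
  endfacet
  facet normal 1.0000 0.0000 0.0000
    outer loop
      vertex 4.000 8.000 0.000
      vertex 4.000 18.000 18.000
      vertex 4.000 8.000 18.000
    endloop
  endfacet
  facet normal 0.0000 1.0000 0.0000
    outer loop
      vertex 4.000 18.000 0.000
      vertex 0.000 18.000 0.000
      vertex 0.000 18.000 18.000
    endloop
  endfacet
  facet normal 0.0000 1.0000 0.0000
    outer loop
      vertex 4.000 18.000 0.000
      vertex 0.000 18.000 18.000
      vertex 4.000 18.000 18.000
    endloop
  endfacet
  facet normal -1.0000 0.0000 0.0000
    outer loop
      vertex 0.000 18.000 0.000
      vertex 0.000 0.000 0.000
      vertex 0.000 0.000 18.000
    endloop
  endfacet
  facet normal -1.0000 0.0000 0.0000
    outer loop
      vertex 0.000 18.000 0.000
      vertex 0.000 0.000 18.000
      vertex 0.000 18.000 18.000
    endloop
  endfacet
endsolid part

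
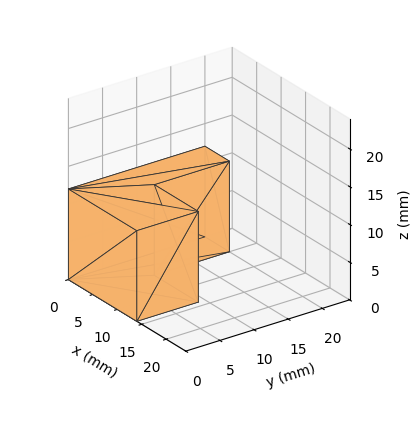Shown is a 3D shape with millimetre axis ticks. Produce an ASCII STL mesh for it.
Reading the render: the shape is an L-shaped prism: outer 14 × 20 mm, arm thicknesses ≈ 9 mm (horizontal) and 5 mm (vertical), extruded 12 mm in z (dimensions read to the nearest mm from the axis ticks). For the STL, each face is triangulated and given an outward normal.

solid part
  facet normal 0.0000 0.0000 -1.0000
    outer loop
      vertex 14.00 9.00 0.00
      vertex 14.00 0.00 0.00
      vertex 0.00 0.00 0.00
    endloop
  endfacet
  facet normal 0.0000 0.0000 -1.0000
    outer loop
      vertex 5.00 9.00 0.00
      vertex 14.00 9.00 0.00
      vertex 0.00 0.00 0.00
    endloop
  endfacet
  facet normal 0.0000 0.0000 -1.0000
    outer loop
      vertex 5.00 20.00 0.00
      vertex 5.00 9.00 0.00
      vertex 0.00 0.00 0.00
    endloop
  endfacet
  facet normal 0.0000 0.0000 -1.0000
    outer loop
      vertex 0.00 20.00 0.00
      vertex 5.00 20.00 0.00
      vertex 0.00 0.00 0.00
    endloop
  endfacet
  facet normal 0.0000 0.0000 1.0000
    outer loop
      vertex 0.00 0.00 12.00
      vertex 14.00 0.00 12.00
      vertex 14.00 9.00 12.00
    endloop
  endfacet
  facet normal 0.0000 0.0000 1.0000
    outer loop
      vertex 0.00 0.00 12.00
      vertex 14.00 9.00 12.00
      vertex 5.00 9.00 12.00
    endloop
  endfacet
  facet normal 0.0000 0.0000 1.0000
    outer loop
      vertex 0.00 0.00 12.00
      vertex 5.00 9.00 12.00
      vertex 5.00 20.00 12.00
    endloop
  endfacet
  facet normal 0.0000 0.0000 1.0000
    outer loop
      vertex 0.00 0.00 12.00
      vertex 5.00 20.00 12.00
      vertex 0.00 20.00 12.00
    endloop
  endfacet
  facet normal 0.0000 -1.0000 0.0000
    outer loop
      vertex 0.00 0.00 0.00
      vertex 14.00 0.00 0.00
      vertex 14.00 0.00 12.00
    endloop
  endfacet
  facet normal 0.0000 -1.0000 0.0000
    outer loop
      vertex 0.00 0.00 0.00
      vertex 14.00 0.00 12.00
      vertex 0.00 0.00 12.00
    endloop
  endfacet
  facet normal 1.0000 0.0000 0.0000
    outer loop
      vertex 14.00 0.00 0.00
      vertex 14.00 9.00 0.00
      vertex 14.00 9.00 12.00
    endloop
  endfacet
  facet normal 1.0000 0.0000 0.0000
    outer loop
      vertex 14.00 0.00 0.00
      vertex 14.00 9.00 12.00
      vertex 14.00 0.00 12.00
    endloop
  endfacet
  facet normal 0.0000 1.0000 0.0000
    outer loop
      vertex 14.00 9.00 0.00
      vertex 5.00 9.00 0.00
      vertex 5.00 9.00 12.00
    endloop
  endfacet
  facet normal 0.0000 1.0000 0.0000
    outer loop
      vertex 14.00 9.00 0.00
      vertex 5.00 9.00 12.00
      vertex 14.00 9.00 12.00
    endloop
  endfacet
  facet normal 1.0000 0.0000 0.0000
    outer loop
      vertex 5.00 9.00 0.00
      vertex 5.00 20.00 0.00
      vertex 5.00 20.00 12.00
    endloop
  endfacet
  facet normal 1.0000 0.0000 0.0000
    outer loop
      vertex 5.00 9.00 0.00
      vertex 5.00 20.00 12.00
      vertex 5.00 9.00 12.00
    endloop
  endfacet
  facet normal 0.0000 1.0000 0.0000
    outer loop
      vertex 5.00 20.00 0.00
      vertex 0.00 20.00 0.00
      vertex 0.00 20.00 12.00
    endloop
  endfacet
  facet normal 0.0000 1.0000 0.0000
    outer loop
      vertex 5.00 20.00 0.00
      vertex 0.00 20.00 12.00
      vertex 5.00 20.00 12.00
    endloop
  endfacet
  facet normal -1.0000 0.0000 0.0000
    outer loop
      vertex 0.00 20.00 0.00
      vertex 0.00 0.00 0.00
      vertex 0.00 0.00 12.00
    endloop
  endfacet
  facet normal -1.0000 0.0000 0.0000
    outer loop
      vertex 0.00 20.00 0.00
      vertex 0.00 0.00 12.00
      vertex 0.00 20.00 12.00
    endloop
  endfacet
endsolid part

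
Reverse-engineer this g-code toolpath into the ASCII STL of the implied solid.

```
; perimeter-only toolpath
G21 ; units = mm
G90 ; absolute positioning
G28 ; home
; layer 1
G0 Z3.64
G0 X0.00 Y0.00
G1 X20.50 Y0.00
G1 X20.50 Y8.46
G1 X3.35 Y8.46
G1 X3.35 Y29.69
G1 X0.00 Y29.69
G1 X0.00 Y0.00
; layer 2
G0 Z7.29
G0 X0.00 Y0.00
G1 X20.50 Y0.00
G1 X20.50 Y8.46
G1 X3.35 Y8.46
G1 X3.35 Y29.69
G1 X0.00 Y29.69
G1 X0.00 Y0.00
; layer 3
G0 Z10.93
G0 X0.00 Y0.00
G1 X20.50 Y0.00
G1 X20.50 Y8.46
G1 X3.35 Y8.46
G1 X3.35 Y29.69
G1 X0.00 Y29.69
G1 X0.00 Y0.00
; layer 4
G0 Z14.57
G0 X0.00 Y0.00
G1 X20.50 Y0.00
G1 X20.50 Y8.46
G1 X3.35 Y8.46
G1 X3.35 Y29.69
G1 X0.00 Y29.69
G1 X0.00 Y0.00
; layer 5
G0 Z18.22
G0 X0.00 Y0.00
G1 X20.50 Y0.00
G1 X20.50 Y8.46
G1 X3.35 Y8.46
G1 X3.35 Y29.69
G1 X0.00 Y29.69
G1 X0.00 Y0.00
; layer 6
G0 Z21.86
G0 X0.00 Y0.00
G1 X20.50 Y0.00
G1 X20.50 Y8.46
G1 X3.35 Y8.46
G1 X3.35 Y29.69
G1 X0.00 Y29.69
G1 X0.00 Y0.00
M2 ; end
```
solid part
  facet normal 0.0000 0.0000 -1.0000
    outer loop
      vertex 20.50 8.46 0.00
      vertex 20.50 0.00 0.00
      vertex 0.00 0.00 0.00
    endloop
  endfacet
  facet normal 0.0000 0.0000 -1.0000
    outer loop
      vertex 3.35 8.46 0.00
      vertex 20.50 8.46 0.00
      vertex 0.00 0.00 0.00
    endloop
  endfacet
  facet normal 0.0000 0.0000 -1.0000
    outer loop
      vertex 3.35 29.69 0.00
      vertex 3.35 8.46 0.00
      vertex 0.00 0.00 0.00
    endloop
  endfacet
  facet normal 0.0000 0.0000 -1.0000
    outer loop
      vertex 0.00 29.69 0.00
      vertex 3.35 29.69 0.00
      vertex 0.00 0.00 0.00
    endloop
  endfacet
  facet normal 0.0000 0.0000 1.0000
    outer loop
      vertex 0.00 0.00 21.86
      vertex 20.50 0.00 21.86
      vertex 20.50 8.46 21.86
    endloop
  endfacet
  facet normal 0.0000 0.0000 1.0000
    outer loop
      vertex 0.00 0.00 21.86
      vertex 20.50 8.46 21.86
      vertex 3.35 8.46 21.86
    endloop
  endfacet
  facet normal 0.0000 0.0000 1.0000
    outer loop
      vertex 0.00 0.00 21.86
      vertex 3.35 8.46 21.86
      vertex 3.35 29.69 21.86
    endloop
  endfacet
  facet normal 0.0000 0.0000 1.0000
    outer loop
      vertex 0.00 0.00 21.86
      vertex 3.35 29.69 21.86
      vertex 0.00 29.69 21.86
    endloop
  endfacet
  facet normal 0.0000 -1.0000 0.0000
    outer loop
      vertex 0.00 0.00 0.00
      vertex 20.50 0.00 0.00
      vertex 20.50 0.00 21.86
    endloop
  endfacet
  facet normal 0.0000 -1.0000 0.0000
    outer loop
      vertex 0.00 0.00 0.00
      vertex 20.50 0.00 21.86
      vertex 0.00 0.00 21.86
    endloop
  endfacet
  facet normal 1.0000 0.0000 0.0000
    outer loop
      vertex 20.50 0.00 0.00
      vertex 20.50 8.46 0.00
      vertex 20.50 8.46 21.86
    endloop
  endfacet
  facet normal 1.0000 0.0000 0.0000
    outer loop
      vertex 20.50 0.00 0.00
      vertex 20.50 8.46 21.86
      vertex 20.50 0.00 21.86
    endloop
  endfacet
  facet normal 0.0000 1.0000 0.0000
    outer loop
      vertex 20.50 8.46 0.00
      vertex 3.35 8.46 0.00
      vertex 3.35 8.46 21.86
    endloop
  endfacet
  facet normal 0.0000 1.0000 0.0000
    outer loop
      vertex 20.50 8.46 0.00
      vertex 3.35 8.46 21.86
      vertex 20.50 8.46 21.86
    endloop
  endfacet
  facet normal 1.0000 0.0000 0.0000
    outer loop
      vertex 3.35 8.46 0.00
      vertex 3.35 29.69 0.00
      vertex 3.35 29.69 21.86
    endloop
  endfacet
  facet normal 1.0000 0.0000 0.0000
    outer loop
      vertex 3.35 8.46 0.00
      vertex 3.35 29.69 21.86
      vertex 3.35 8.46 21.86
    endloop
  endfacet
  facet normal 0.0000 1.0000 0.0000
    outer loop
      vertex 3.35 29.69 0.00
      vertex 0.00 29.69 0.00
      vertex 0.00 29.69 21.86
    endloop
  endfacet
  facet normal 0.0000 1.0000 0.0000
    outer loop
      vertex 3.35 29.69 0.00
      vertex 0.00 29.69 21.86
      vertex 3.35 29.69 21.86
    endloop
  endfacet
  facet normal -1.0000 0.0000 0.0000
    outer loop
      vertex 0.00 29.69 0.00
      vertex 0.00 0.00 0.00
      vertex 0.00 0.00 21.86
    endloop
  endfacet
  facet normal -1.0000 0.0000 0.0000
    outer loop
      vertex 0.00 29.69 0.00
      vertex 0.00 0.00 21.86
      vertex 0.00 29.69 21.86
    endloop
  endfacet
endsolid part

The G0 Z moves step by Δz≈3.64 mm. Every layer's G1 loop is the same polygon, so the solid is a straight extrusion of it from z=0 to z≈21.9. Closing with flat bottom and top caps and triangulating gives 20 facets — an L-shaped prism: outer 20.5 × 29.7 mm, arm thicknesses ≈ 8.46 mm (horizontal) and 3.35 mm (vertical), extruded 21.9 mm in z.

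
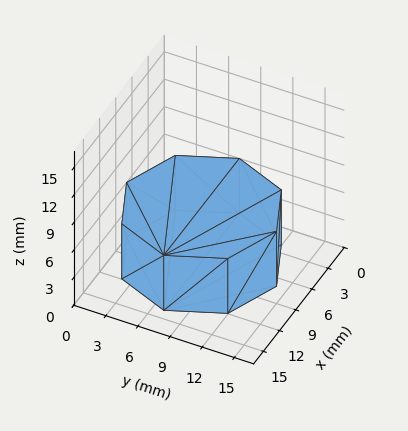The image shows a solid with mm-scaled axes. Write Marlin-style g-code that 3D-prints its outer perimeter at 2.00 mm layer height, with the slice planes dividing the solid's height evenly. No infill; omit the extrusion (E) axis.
Reading the render: the shape is a regular 8-sided prism (a cylinder approximated with 8 flat sides), circumscribed radius ≈ 7 mm, height ≈ 6 mm (dimensions read to the nearest mm from the axis ticks). For the g-code, the solid's height is divided into equal slices at the stated Δz and each level perimeter traced with G1 moves after a G0 lift.

; perimeter-only toolpath
G21 ; units = mm
G90 ; absolute positioning
G28 ; home
; layer 1
G0 Z2.00
G0 X14.00 Y7.00
G1 X11.95 Y11.95
G1 X7.00 Y14.00
G1 X2.05 Y11.95
G1 X0.00 Y7.00
G1 X2.05 Y2.05
G1 X7.00 Y0.00
G1 X11.95 Y2.05
G1 X14.00 Y7.00
; layer 2
G0 Z4.00
G0 X14.00 Y7.00
G1 X11.95 Y11.95
G1 X7.00 Y14.00
G1 X2.05 Y11.95
G1 X0.00 Y7.00
G1 X2.05 Y2.05
G1 X7.00 Y0.00
G1 X11.95 Y2.05
G1 X14.00 Y7.00
; layer 3
G0 Z6.00
G0 X14.00 Y7.00
G1 X11.95 Y11.95
G1 X7.00 Y14.00
G1 X2.05 Y11.95
G1 X0.00 Y7.00
G1 X2.05 Y2.05
G1 X7.00 Y0.00
G1 X11.95 Y2.05
G1 X14.00 Y7.00
M2 ; end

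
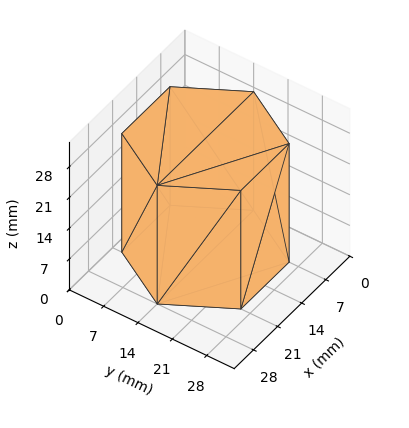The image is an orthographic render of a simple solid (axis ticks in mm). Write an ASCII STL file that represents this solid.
Reading the render: the shape is a regular 6-sided prism (a cylinder approximated with 6 flat sides), circumscribed radius ≈ 14 mm, height ≈ 27 mm (dimensions read to the nearest mm from the axis ticks). For the STL, each face is triangulated and given an outward normal.

solid part
  facet normal 0.0000 0.0000 -1.0000
    outer loop
      vertex 7.000 26.124 0.000
      vertex 21.000 26.124 0.000
      vertex 28.000 14.000 0.000
    endloop
  endfacet
  facet normal 0.0000 0.0000 -1.0000
    outer loop
      vertex 0.000 14.000 0.000
      vertex 7.000 26.124 0.000
      vertex 28.000 14.000 0.000
    endloop
  endfacet
  facet normal 0.0000 0.0000 -1.0000
    outer loop
      vertex 7.000 1.876 0.000
      vertex 0.000 14.000 0.000
      vertex 28.000 14.000 0.000
    endloop
  endfacet
  facet normal 0.0000 0.0000 -1.0000
    outer loop
      vertex 21.000 1.876 0.000
      vertex 7.000 1.876 0.000
      vertex 28.000 14.000 0.000
    endloop
  endfacet
  facet normal 0.0000 0.0000 1.0000
    outer loop
      vertex 28.000 14.000 27.000
      vertex 21.000 26.124 27.000
      vertex 7.000 26.124 27.000
    endloop
  endfacet
  facet normal 0.0000 0.0000 1.0000
    outer loop
      vertex 28.000 14.000 27.000
      vertex 7.000 26.124 27.000
      vertex 0.000 14.000 27.000
    endloop
  endfacet
  facet normal 0.0000 0.0000 1.0000
    outer loop
      vertex 28.000 14.000 27.000
      vertex 0.000 14.000 27.000
      vertex 7.000 1.876 27.000
    endloop
  endfacet
  facet normal 0.0000 0.0000 1.0000
    outer loop
      vertex 28.000 14.000 27.000
      vertex 7.000 1.876 27.000
      vertex 21.000 1.876 27.000
    endloop
  endfacet
  facet normal 0.8660 0.5000 0.0000
    outer loop
      vertex 28.000 14.000 0.000
      vertex 21.000 26.124 0.000
      vertex 21.000 26.124 27.000
    endloop
  endfacet
  facet normal 0.8660 0.5000 0.0000
    outer loop
      vertex 28.000 14.000 0.000
      vertex 21.000 26.124 27.000
      vertex 28.000 14.000 27.000
    endloop
  endfacet
  facet normal 0.0000 1.0000 0.0000
    outer loop
      vertex 21.000 26.124 0.000
      vertex 7.000 26.124 0.000
      vertex 7.000 26.124 27.000
    endloop
  endfacet
  facet normal 0.0000 1.0000 0.0000
    outer loop
      vertex 21.000 26.124 0.000
      vertex 7.000 26.124 27.000
      vertex 21.000 26.124 27.000
    endloop
  endfacet
  facet normal -0.8660 0.5000 0.0000
    outer loop
      vertex 7.000 26.124 0.000
      vertex 0.000 14.000 0.000
      vertex 0.000 14.000 27.000
    endloop
  endfacet
  facet normal -0.8660 0.5000 0.0000
    outer loop
      vertex 7.000 26.124 0.000
      vertex 0.000 14.000 27.000
      vertex 7.000 26.124 27.000
    endloop
  endfacet
  facet normal -0.8660 -0.5000 0.0000
    outer loop
      vertex 0.000 14.000 0.000
      vertex 7.000 1.876 0.000
      vertex 7.000 1.876 27.000
    endloop
  endfacet
  facet normal -0.8660 -0.5000 0.0000
    outer loop
      vertex 0.000 14.000 0.000
      vertex 7.000 1.876 27.000
      vertex 0.000 14.000 27.000
    endloop
  endfacet
  facet normal 0.0000 -1.0000 0.0000
    outer loop
      vertex 7.000 1.876 0.000
      vertex 21.000 1.876 0.000
      vertex 21.000 1.876 27.000
    endloop
  endfacet
  facet normal 0.0000 -1.0000 0.0000
    outer loop
      vertex 7.000 1.876 0.000
      vertex 21.000 1.876 27.000
      vertex 7.000 1.876 27.000
    endloop
  endfacet
  facet normal 0.8660 -0.5000 0.0000
    outer loop
      vertex 21.000 1.876 0.000
      vertex 28.000 14.000 0.000
      vertex 28.000 14.000 27.000
    endloop
  endfacet
  facet normal 0.8660 -0.5000 0.0000
    outer loop
      vertex 21.000 1.876 0.000
      vertex 28.000 14.000 27.000
      vertex 21.000 1.876 27.000
    endloop
  endfacet
endsolid part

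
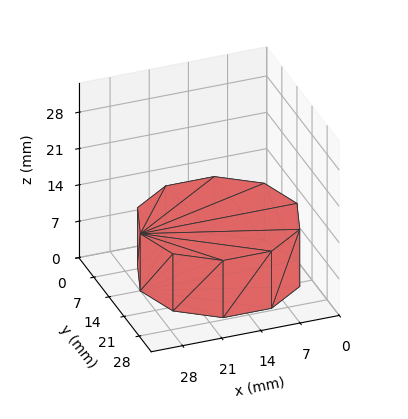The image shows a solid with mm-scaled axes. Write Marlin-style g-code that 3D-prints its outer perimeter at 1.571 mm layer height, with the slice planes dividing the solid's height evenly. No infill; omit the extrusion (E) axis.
Reading the render: the shape is a regular 10-sided prism (a cylinder approximated with 10 flat sides), circumscribed radius ≈ 14 mm, height ≈ 11 mm (dimensions read to the nearest mm from the axis ticks). For the g-code, the solid's height is divided into equal slices at the stated Δz and each level perimeter traced with G1 moves after a G0 lift.

; perimeter-only toolpath
G21 ; units = mm
G90 ; absolute positioning
G28 ; home
; layer 1
G0 Z1.571
G0 X28.000 Y14.000
G1 X25.326 Y22.229
G1 X18.326 Y27.315
G1 X9.674 Y27.315
G1 X2.674 Y22.229
G1 X0.000 Y14.000
G1 X2.674 Y5.771
G1 X9.674 Y0.685
G1 X18.326 Y0.685
G1 X25.326 Y5.771
G1 X28.000 Y14.000
; layer 2
G0 Z3.143
G0 X28.000 Y14.000
G1 X25.326 Y22.229
G1 X18.326 Y27.315
G1 X9.674 Y27.315
G1 X2.674 Y22.229
G1 X0.000 Y14.000
G1 X2.674 Y5.771
G1 X9.674 Y0.685
G1 X18.326 Y0.685
G1 X25.326 Y5.771
G1 X28.000 Y14.000
; layer 3
G0 Z4.714
G0 X28.000 Y14.000
G1 X25.326 Y22.229
G1 X18.326 Y27.315
G1 X9.674 Y27.315
G1 X2.674 Y22.229
G1 X0.000 Y14.000
G1 X2.674 Y5.771
G1 X9.674 Y0.685
G1 X18.326 Y0.685
G1 X25.326 Y5.771
G1 X28.000 Y14.000
; layer 4
G0 Z6.286
G0 X28.000 Y14.000
G1 X25.326 Y22.229
G1 X18.326 Y27.315
G1 X9.674 Y27.315
G1 X2.674 Y22.229
G1 X0.000 Y14.000
G1 X2.674 Y5.771
G1 X9.674 Y0.685
G1 X18.326 Y0.685
G1 X25.326 Y5.771
G1 X28.000 Y14.000
; layer 5
G0 Z7.857
G0 X28.000 Y14.000
G1 X25.326 Y22.229
G1 X18.326 Y27.315
G1 X9.674 Y27.315
G1 X2.674 Y22.229
G1 X0.000 Y14.000
G1 X2.674 Y5.771
G1 X9.674 Y0.685
G1 X18.326 Y0.685
G1 X25.326 Y5.771
G1 X28.000 Y14.000
; layer 6
G0 Z9.429
G0 X28.000 Y14.000
G1 X25.326 Y22.229
G1 X18.326 Y27.315
G1 X9.674 Y27.315
G1 X2.674 Y22.229
G1 X0.000 Y14.000
G1 X2.674 Y5.771
G1 X9.674 Y0.685
G1 X18.326 Y0.685
G1 X25.326 Y5.771
G1 X28.000 Y14.000
; layer 7
G0 Z11.000
G0 X28.000 Y14.000
G1 X25.326 Y22.229
G1 X18.326 Y27.315
G1 X9.674 Y27.315
G1 X2.674 Y22.229
G1 X0.000 Y14.000
G1 X2.674 Y5.771
G1 X9.674 Y0.685
G1 X18.326 Y0.685
G1 X25.326 Y5.771
G1 X28.000 Y14.000
M2 ; end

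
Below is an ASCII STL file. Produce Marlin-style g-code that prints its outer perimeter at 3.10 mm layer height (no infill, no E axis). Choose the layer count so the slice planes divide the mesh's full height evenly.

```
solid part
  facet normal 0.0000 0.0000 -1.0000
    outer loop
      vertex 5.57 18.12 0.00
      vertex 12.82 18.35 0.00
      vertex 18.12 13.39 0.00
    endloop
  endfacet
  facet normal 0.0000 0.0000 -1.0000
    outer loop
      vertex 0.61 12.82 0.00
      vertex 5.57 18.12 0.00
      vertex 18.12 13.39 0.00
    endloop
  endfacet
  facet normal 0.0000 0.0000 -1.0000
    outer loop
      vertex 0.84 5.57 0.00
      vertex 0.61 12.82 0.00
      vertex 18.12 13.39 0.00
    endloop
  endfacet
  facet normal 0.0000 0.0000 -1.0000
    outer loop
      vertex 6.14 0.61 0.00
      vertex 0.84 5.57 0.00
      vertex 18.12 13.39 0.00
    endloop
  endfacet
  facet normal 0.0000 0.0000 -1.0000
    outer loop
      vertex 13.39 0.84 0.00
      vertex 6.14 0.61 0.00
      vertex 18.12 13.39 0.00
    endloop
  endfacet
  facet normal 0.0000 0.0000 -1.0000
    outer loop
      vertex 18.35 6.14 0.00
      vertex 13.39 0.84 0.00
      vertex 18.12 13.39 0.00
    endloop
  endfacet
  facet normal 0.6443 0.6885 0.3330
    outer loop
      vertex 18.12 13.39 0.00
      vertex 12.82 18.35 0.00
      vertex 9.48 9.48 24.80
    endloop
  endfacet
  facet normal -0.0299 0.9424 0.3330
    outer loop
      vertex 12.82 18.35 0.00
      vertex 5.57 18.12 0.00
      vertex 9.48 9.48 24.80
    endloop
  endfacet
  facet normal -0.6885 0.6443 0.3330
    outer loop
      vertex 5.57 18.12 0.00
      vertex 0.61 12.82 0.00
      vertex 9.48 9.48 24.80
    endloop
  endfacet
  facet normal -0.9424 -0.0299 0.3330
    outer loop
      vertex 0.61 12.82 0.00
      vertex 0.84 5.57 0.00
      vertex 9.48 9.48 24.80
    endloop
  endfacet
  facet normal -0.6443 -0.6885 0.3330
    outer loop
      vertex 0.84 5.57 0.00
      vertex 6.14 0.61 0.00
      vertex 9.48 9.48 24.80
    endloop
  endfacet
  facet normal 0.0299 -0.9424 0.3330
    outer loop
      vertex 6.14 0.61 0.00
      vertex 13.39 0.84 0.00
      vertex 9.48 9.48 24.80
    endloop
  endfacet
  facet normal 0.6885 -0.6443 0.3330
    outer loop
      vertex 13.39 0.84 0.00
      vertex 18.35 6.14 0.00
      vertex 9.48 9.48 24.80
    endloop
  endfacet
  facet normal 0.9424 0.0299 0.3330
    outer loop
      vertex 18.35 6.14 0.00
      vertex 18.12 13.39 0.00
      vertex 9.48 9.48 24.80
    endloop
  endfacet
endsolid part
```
; perimeter-only toolpath
G21 ; units = mm
G90 ; absolute positioning
G28 ; home
; layer 1
G0 Z3.10
G0 X17.04 Y12.90
G1 X12.40 Y17.24
G1 X6.06 Y17.04
G1 X1.72 Y12.40
G1 X1.92 Y6.06
G1 X6.56 Y1.72
G1 X12.90 Y1.92
G1 X17.24 Y6.56
G1 X17.04 Y12.90
; layer 2
G0 Z6.20
G0 X15.96 Y12.41
G1 X11.98 Y16.13
G1 X6.55 Y15.96
G1 X2.83 Y11.98
G1 X3.00 Y6.55
G1 X6.97 Y2.83
G1 X12.41 Y3.00
G1 X16.13 Y6.97
G1 X15.96 Y12.41
; layer 3
G0 Z9.30
G0 X14.88 Y11.92
G1 X11.57 Y15.02
G1 X7.04 Y14.88
G1 X3.94 Y11.57
G1 X4.08 Y7.04
G1 X7.39 Y3.94
G1 X11.92 Y4.08
G1 X15.02 Y7.39
G1 X14.88 Y11.92
; layer 4
G0 Z12.40
G0 X13.80 Y11.44
G1 X11.15 Y13.92
G1 X7.53 Y13.80
G1 X5.04 Y11.15
G1 X5.16 Y7.53
G1 X7.81 Y5.04
G1 X11.44 Y5.16
G1 X13.92 Y7.81
G1 X13.80 Y11.44
; layer 5
G0 Z15.50
G0 X12.72 Y10.95
G1 X10.73 Y12.81
G1 X8.01 Y12.72
G1 X6.15 Y10.73
G1 X6.24 Y8.01
G1 X8.23 Y6.15
G1 X10.95 Y6.24
G1 X12.81 Y8.23
G1 X12.72 Y10.95
; layer 6
G0 Z18.60
G0 X11.64 Y10.46
G1 X10.32 Y11.70
G1 X8.50 Y11.64
G1 X7.26 Y10.32
G1 X7.32 Y8.50
G1 X8.64 Y7.26
G1 X10.46 Y7.32
G1 X11.70 Y8.64
G1 X11.64 Y10.46
; layer 7
G0 Z21.70
G0 X10.56 Y9.97
G1 X9.90 Y10.59
G1 X8.99 Y10.56
G1 X8.37 Y9.90
G1 X8.40 Y8.99
G1 X9.06 Y8.37
G1 X9.97 Y8.40
G1 X10.59 Y9.06
G1 X10.56 Y9.97
M2 ; end

The solid is a regular 8-sided pyramid, base circumscribed radius ≈ 9.48 mm, apex at z ≈ 24.8 mm. Slicing at Δz = 3.10 mm — 8 equal slices spanning the solid's height, so layer i sits at z = i·h/8 — gives 7 non-empty perimeters. Each is a 8-segment closed polygon; G0 lifts to the layer z and rapids to the start vertex, then G1 traces the edges. The cross-section shrinks linearly with z (the slice at the apex is degenerate and omitted).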